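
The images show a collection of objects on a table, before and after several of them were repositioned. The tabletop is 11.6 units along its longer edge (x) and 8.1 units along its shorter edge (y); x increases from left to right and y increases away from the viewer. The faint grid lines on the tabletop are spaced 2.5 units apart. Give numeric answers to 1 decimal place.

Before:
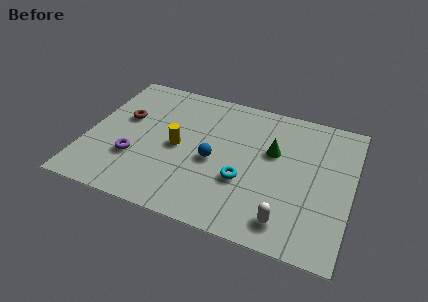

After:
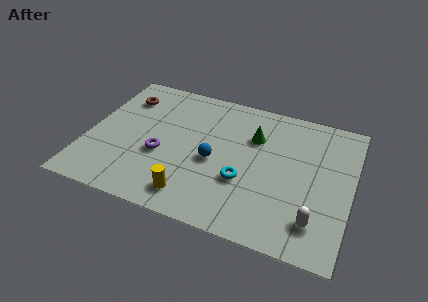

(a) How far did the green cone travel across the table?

1.1

The green cone moved from about (8.1, 5.0) to (7.2, 5.6), a distance of √(0.9² + 0.6²) ≈ 1.1.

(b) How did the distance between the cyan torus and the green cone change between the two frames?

+0.3

The distance was about 2.4 in the first image and 2.7 in the second, so they moved 0.3 units further apart.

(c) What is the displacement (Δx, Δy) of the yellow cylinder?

(0.9, -2.6)

From the two frames, the yellow cylinder sits at roughly (4.0, 3.9) before and (4.9, 1.3) after.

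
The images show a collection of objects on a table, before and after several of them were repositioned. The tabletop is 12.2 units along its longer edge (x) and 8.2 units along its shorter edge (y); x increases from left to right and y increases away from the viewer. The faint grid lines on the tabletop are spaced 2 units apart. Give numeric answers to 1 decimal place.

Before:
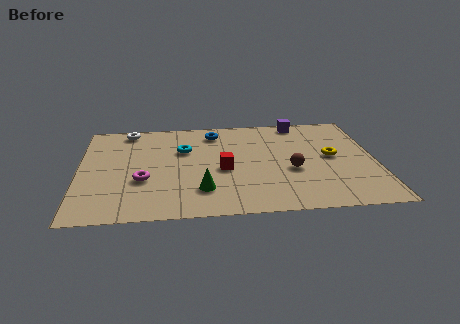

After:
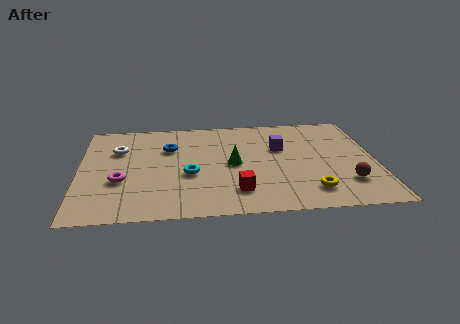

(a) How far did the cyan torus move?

2.1

From (4.3, 5.4) to (4.5, 3.3), the cyan torus covered √(0.2² + 2.1²) ≈ 2.1 units.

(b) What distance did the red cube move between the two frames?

1.9

The red cube was near (5.9, 3.6) before and (6.4, 1.8) after, so it travelled √(0.5² + 1.8²) ≈ 1.9 units.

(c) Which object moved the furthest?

the yellow torus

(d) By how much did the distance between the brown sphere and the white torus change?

+2.1

The distance was about 7.8 in the first image and 9.9 in the second, so they moved 2.1 units further apart.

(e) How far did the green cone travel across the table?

2.4

The green cone was near (5.0, 2.0) before and (6.3, 4.0) after, so it travelled √(1.3² + 2.0²) ≈ 2.4 units.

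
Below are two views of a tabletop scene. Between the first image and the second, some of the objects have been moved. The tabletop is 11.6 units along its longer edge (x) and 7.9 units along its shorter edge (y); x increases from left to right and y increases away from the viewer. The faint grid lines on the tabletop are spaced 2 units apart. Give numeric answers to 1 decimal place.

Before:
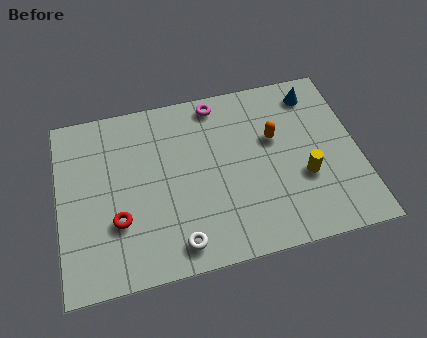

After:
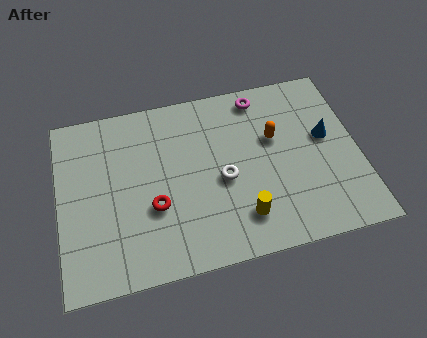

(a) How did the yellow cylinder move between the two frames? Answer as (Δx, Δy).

(-2.5, -1.2)

From the two frames, the yellow cylinder sits at roughly (9.4, 2.9) before and (6.9, 1.7) after.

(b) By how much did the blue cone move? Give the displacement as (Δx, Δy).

(0.3, -2.1)

The blue cone was at about (10.1, 6.6) and moved to about (10.4, 4.5).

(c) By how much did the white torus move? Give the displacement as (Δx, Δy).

(1.9, 2.4)

The white torus was at about (4.4, 1.1) and moved to about (6.3, 3.5).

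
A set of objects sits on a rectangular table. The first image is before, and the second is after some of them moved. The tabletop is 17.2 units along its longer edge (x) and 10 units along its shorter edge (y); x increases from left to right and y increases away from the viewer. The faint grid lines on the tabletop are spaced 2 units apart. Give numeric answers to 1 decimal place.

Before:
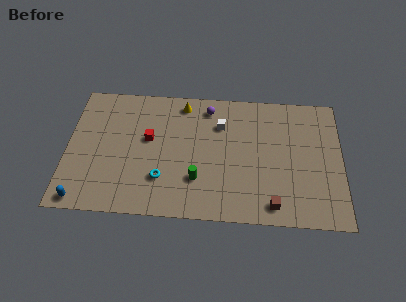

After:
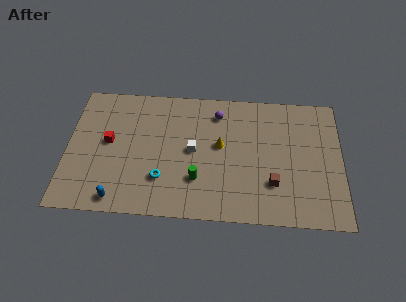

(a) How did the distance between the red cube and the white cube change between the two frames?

+0.6

Before: roughly 4.7 units apart; after: 5.3. That's 0.6 units further apart.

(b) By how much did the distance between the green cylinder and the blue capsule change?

-2.2

Before: roughly 7.4 units apart; after: 5.2. That's 2.2 units closer together.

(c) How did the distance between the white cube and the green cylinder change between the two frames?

-2.3

The distance was about 4.5 in the first image and 2.2 in the second, so they moved 2.3 units closer together.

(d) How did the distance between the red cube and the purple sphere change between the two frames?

+2.7

Before: roughly 4.6 units apart; after: 7.3. That's 2.7 units further apart.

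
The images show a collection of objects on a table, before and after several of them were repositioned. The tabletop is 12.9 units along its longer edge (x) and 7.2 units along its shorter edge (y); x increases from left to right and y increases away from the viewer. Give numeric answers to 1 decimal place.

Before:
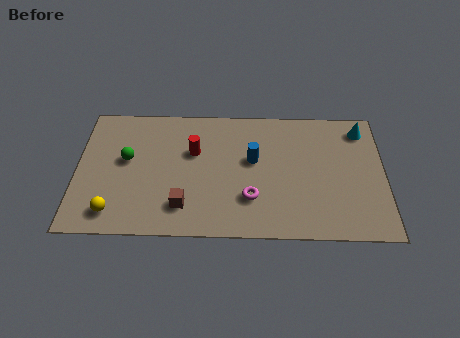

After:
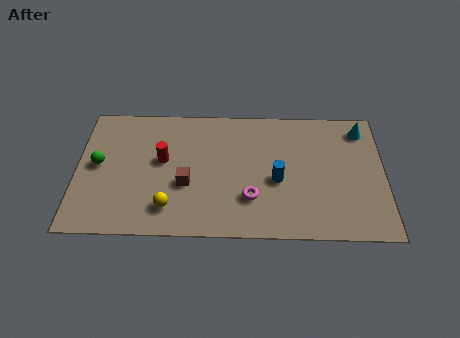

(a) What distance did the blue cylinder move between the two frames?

1.5

From (7.4, 4.2) to (8.4, 3.1), the blue cylinder covered √(1.0² + 1.1²) ≈ 1.5 units.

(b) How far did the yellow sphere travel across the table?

2.3

The yellow sphere moved from about (1.6, 1.2) to (3.9, 1.5), a distance of √(2.3² + 0.3²) ≈ 2.3.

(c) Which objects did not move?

the cyan cone and the magenta torus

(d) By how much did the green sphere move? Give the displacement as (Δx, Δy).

(-1.2, -0.3)

From the two frames, the green sphere sits at roughly (2.1, 4.1) before and (0.9, 3.8) after.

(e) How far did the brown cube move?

1.2

From (4.5, 1.6) to (4.6, 2.8), the brown cube covered √(0.1² + 1.2²) ≈ 1.2 units.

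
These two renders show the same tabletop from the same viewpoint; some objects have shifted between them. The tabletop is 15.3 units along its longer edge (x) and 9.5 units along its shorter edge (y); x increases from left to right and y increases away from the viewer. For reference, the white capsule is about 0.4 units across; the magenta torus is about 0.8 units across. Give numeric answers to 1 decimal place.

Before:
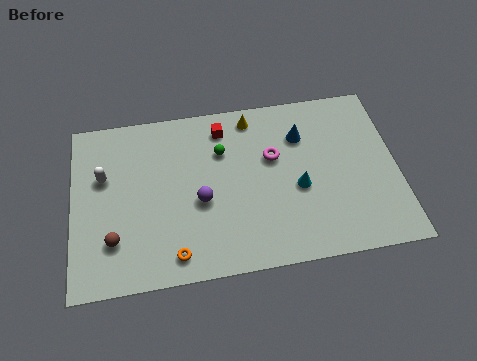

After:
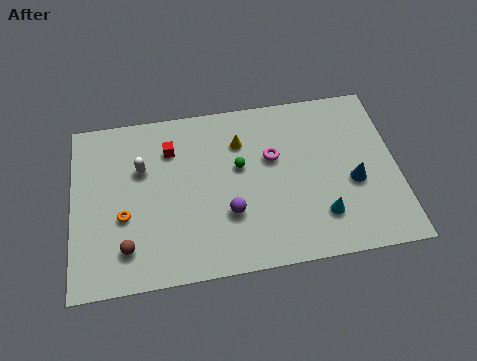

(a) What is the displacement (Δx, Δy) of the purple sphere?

(1.3, -0.9)

The purple sphere was at about (6.0, 4.0) and moved to about (7.3, 3.1).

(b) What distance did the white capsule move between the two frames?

1.8

The white capsule was near (1.5, 6.0) before and (3.3, 6.2) after, so it travelled √(1.8² + 0.2²) ≈ 1.8 units.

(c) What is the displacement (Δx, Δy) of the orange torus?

(-2.3, 2.4)

The orange torus was at about (4.7, 1.3) and moved to about (2.4, 3.7).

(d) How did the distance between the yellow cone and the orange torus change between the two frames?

-1.5

Before: roughly 8.0 units apart; after: 6.5. That's 1.5 units closer together.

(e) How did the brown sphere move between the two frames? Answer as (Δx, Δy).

(0.6, -0.5)

The brown sphere started near (1.9, 2.5) and ended near (2.5, 2.0).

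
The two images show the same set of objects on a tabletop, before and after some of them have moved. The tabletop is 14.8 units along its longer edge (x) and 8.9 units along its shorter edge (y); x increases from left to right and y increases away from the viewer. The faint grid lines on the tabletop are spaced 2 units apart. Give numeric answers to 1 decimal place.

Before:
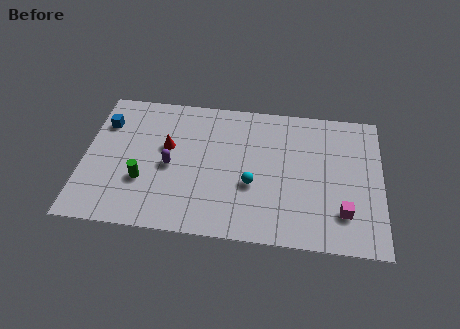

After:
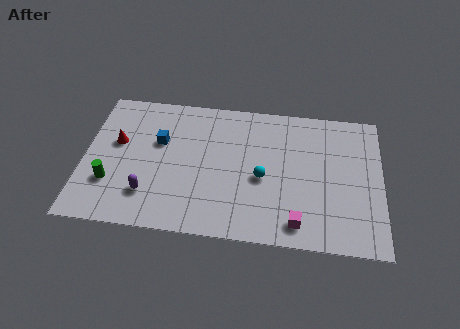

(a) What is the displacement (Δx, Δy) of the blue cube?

(2.8, -0.9)

The blue cube started near (0.9, 6.5) and ended near (3.7, 5.6).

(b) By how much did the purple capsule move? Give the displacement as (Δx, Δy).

(-1.0, -1.9)

The purple capsule was at about (4.3, 4.1) and moved to about (3.3, 2.2).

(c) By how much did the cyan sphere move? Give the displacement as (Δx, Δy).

(0.5, 0.5)

From the two frames, the cyan sphere sits at roughly (8.4, 3.4) before and (8.9, 3.9) after.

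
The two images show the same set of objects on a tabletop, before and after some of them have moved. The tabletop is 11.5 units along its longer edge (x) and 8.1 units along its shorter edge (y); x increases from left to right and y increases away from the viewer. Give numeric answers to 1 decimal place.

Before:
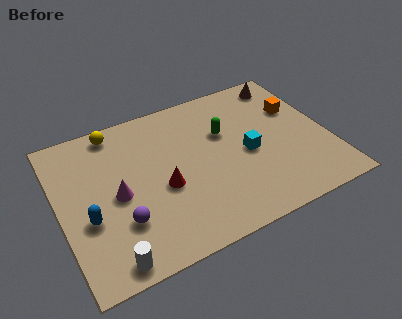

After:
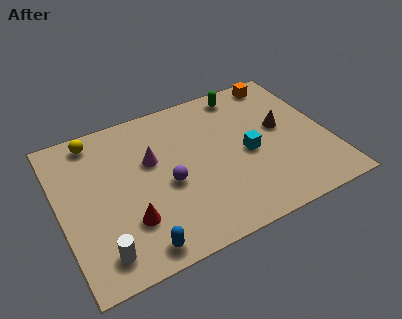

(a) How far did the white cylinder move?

0.6

From (1.7, 0.8) to (1.4, 1.3), the white cylinder covered √(0.3² + 0.5²) ≈ 0.6 units.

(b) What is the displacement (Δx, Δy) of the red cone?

(-1.6, -1.1)

The red cone started near (4.3, 3.4) and ended near (2.7, 2.3).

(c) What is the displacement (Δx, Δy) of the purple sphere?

(2.1, 1.1)

The purple sphere started near (2.4, 2.4) and ended near (4.5, 3.5).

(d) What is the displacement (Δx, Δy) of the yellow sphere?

(-0.9, -0.1)

The yellow sphere started near (2.7, 7.2) and ended near (1.8, 7.1).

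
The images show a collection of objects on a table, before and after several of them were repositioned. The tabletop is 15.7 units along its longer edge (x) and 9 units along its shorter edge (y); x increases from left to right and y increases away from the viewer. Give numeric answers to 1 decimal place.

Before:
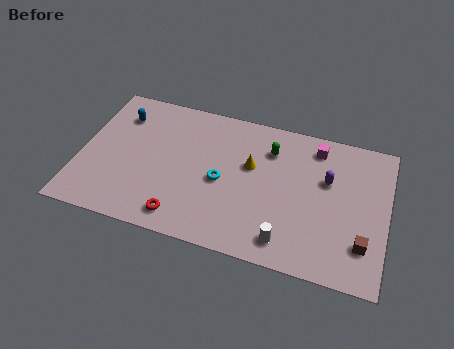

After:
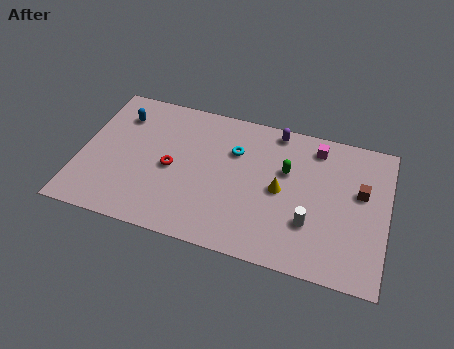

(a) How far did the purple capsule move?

3.7

The purple capsule was near (12.6, 5.7) before and (9.8, 8.1) after, so it travelled √(2.8² + 2.4²) ≈ 3.7 units.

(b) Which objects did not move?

the blue capsule and the magenta cube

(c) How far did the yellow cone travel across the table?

1.9

The yellow cone moved from about (8.7, 5.5) to (10.3, 4.4), a distance of √(1.6² + 1.1²) ≈ 1.9.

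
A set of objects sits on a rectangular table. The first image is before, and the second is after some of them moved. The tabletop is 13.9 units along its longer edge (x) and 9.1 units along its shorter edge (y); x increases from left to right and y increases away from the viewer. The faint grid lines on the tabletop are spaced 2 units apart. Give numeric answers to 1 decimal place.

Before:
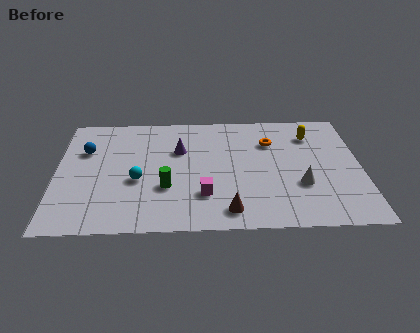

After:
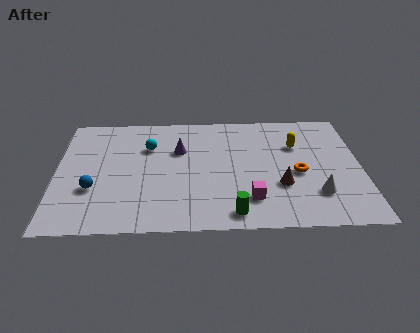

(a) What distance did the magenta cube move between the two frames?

2.1

The magenta cube moved from about (6.7, 2.5) to (8.8, 2.1), a distance of √(2.1² + 0.4²) ≈ 2.1.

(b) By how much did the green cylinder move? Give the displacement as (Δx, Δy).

(3.0, -2.0)

The green cylinder was at about (5.0, 3.1) and moved to about (8.0, 1.1).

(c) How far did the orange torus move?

2.8

The orange torus was near (9.8, 6.5) before and (11.0, 4.0) after, so it travelled √(1.2² + 2.5²) ≈ 2.8 units.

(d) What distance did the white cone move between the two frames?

1.0

The white cone moved from about (11.1, 3.1) to (11.8, 2.4), a distance of √(0.7² + 0.7²) ≈ 1.0.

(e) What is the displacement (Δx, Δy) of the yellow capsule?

(-0.7, -0.8)

From the two frames, the yellow capsule sits at roughly (11.7, 7.0) before and (11.0, 6.2) after.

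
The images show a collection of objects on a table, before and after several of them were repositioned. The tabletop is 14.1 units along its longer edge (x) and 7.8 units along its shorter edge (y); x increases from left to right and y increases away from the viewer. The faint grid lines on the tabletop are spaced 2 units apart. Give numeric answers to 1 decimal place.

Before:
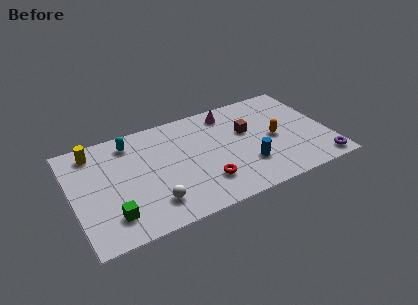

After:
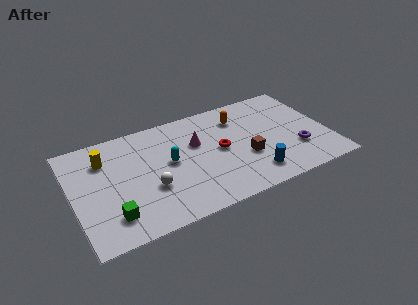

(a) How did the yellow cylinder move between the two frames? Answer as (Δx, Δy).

(0.5, -0.8)

The yellow cylinder was at about (1.4, 6.6) and moved to about (1.9, 5.8).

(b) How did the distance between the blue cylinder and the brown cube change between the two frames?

-1.1

The distance was about 2.5 in the first image and 1.4 in the second, so they moved 1.1 units closer together.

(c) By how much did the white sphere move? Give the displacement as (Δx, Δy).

(0.0, 1.1)

The white sphere started near (4.1, 1.7) and ended near (4.1, 2.8).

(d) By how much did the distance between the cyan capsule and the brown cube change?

-2.2

They were about 6.5 units apart before and 4.3 after — 2.2 units closer together.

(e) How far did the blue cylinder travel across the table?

0.8

The blue cylinder moved from about (9.4, 2.3) to (9.6, 1.5), a distance of √(0.2² + 0.8²) ≈ 0.8.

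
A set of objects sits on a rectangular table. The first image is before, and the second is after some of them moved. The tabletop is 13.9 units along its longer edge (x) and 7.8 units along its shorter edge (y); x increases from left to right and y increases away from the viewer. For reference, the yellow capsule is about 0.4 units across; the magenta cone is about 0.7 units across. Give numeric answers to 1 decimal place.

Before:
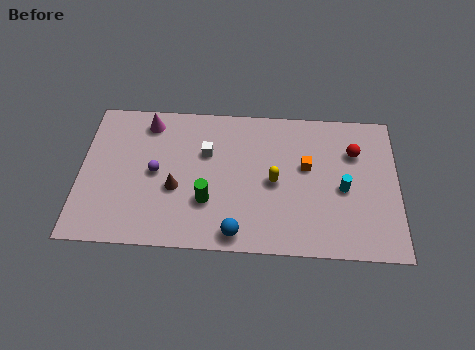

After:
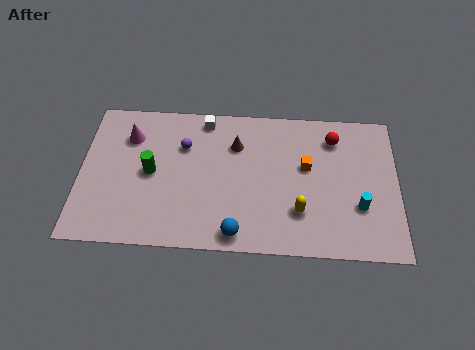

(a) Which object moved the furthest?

the brown cone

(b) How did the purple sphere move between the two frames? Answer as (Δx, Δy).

(1.2, 1.5)

From the two frames, the purple sphere sits at roughly (3.3, 3.9) before and (4.5, 5.4) after.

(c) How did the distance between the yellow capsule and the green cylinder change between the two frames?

+3.6

The distance was about 3.1 in the first image and 6.7 in the second, so they moved 3.6 units further apart.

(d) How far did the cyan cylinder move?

1.1

From (11.5, 3.5) to (12.2, 2.6), the cyan cylinder covered √(0.7² + 0.9²) ≈ 1.1 units.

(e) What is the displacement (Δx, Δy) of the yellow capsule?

(1.1, -1.5)

From the two frames, the yellow capsule sits at roughly (8.5, 3.7) before and (9.6, 2.2) after.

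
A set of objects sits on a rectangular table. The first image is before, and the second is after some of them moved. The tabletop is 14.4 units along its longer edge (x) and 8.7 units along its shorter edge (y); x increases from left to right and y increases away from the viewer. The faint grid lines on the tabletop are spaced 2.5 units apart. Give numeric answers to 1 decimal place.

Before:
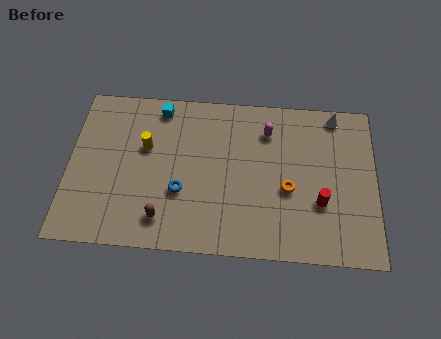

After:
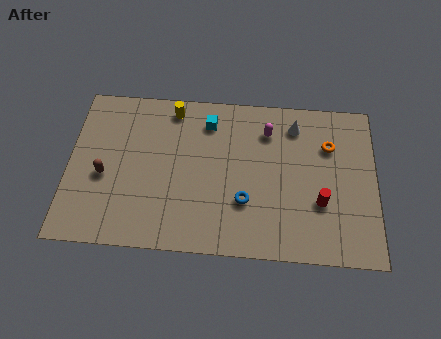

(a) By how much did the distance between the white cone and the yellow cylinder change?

-3.4

They were about 9.2 units apart before and 5.8 after — 3.4 units closer together.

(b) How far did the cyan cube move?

2.4

From (4.2, 7.6) to (6.5, 7.0), the cyan cube covered √(2.3² + 0.6²) ≈ 2.4 units.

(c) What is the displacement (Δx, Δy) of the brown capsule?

(-2.8, 2.1)

From the two frames, the brown capsule sits at roughly (4.5, 1.6) before and (1.7, 3.7) after.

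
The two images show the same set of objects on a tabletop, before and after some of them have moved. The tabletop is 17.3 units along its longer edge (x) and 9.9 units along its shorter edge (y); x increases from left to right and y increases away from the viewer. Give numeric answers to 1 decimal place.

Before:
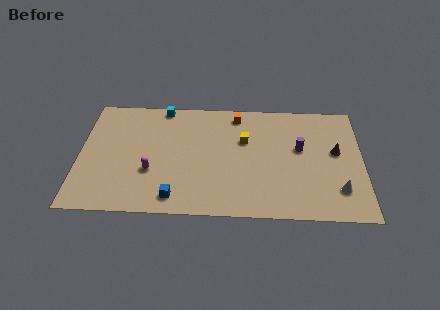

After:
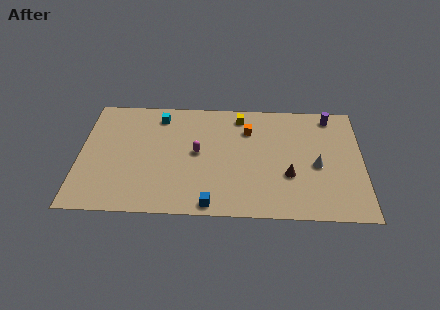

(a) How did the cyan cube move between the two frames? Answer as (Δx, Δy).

(-0.2, -0.8)

The cyan cube was at about (5.0, 9.1) and moved to about (4.8, 8.3).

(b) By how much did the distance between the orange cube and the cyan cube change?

+1.0

They were about 4.6 units apart before and 5.6 after — 1.0 units further apart.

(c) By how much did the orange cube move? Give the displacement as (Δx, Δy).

(0.7, -1.3)

The orange cube was at about (9.6, 8.6) and moved to about (10.3, 7.3).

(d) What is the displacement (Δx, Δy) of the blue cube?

(2.2, -0.5)

The blue cube started near (5.9, 1.4) and ended near (8.1, 0.9).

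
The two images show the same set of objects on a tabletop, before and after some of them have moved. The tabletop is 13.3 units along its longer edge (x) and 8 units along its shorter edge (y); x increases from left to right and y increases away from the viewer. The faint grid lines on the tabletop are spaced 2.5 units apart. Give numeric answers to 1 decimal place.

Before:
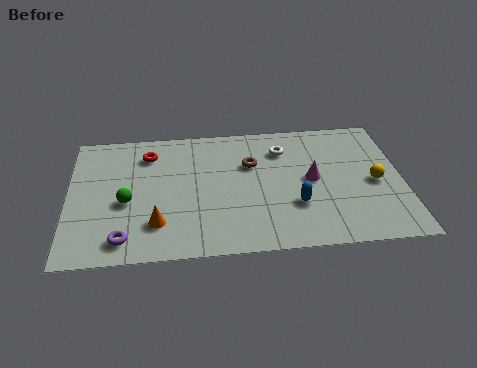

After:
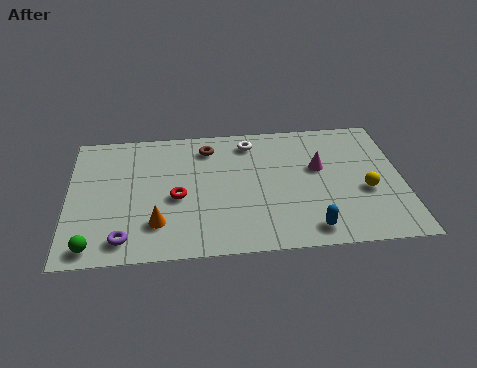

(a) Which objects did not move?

the purple torus and the orange cone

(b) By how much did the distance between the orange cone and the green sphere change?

+0.9

Before: roughly 1.8 units apart; after: 2.7. That's 0.9 units further apart.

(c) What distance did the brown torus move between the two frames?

2.1

From (7.3, 5.3) to (5.6, 6.5), the brown torus covered √(1.7² + 1.2²) ≈ 2.1 units.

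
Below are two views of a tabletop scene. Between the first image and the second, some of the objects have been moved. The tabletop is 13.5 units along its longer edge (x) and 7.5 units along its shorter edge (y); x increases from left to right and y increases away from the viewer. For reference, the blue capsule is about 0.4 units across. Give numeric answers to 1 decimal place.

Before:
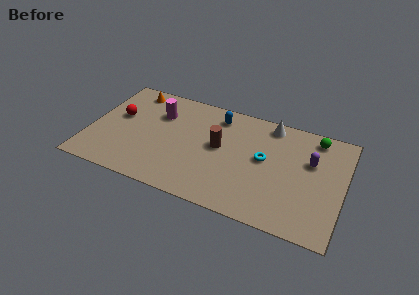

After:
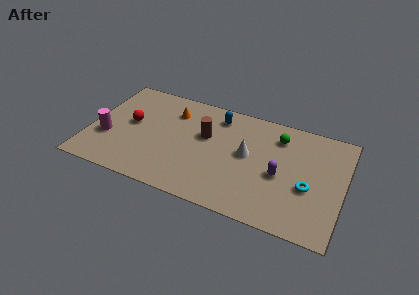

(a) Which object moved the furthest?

the magenta cylinder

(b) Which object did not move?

the blue capsule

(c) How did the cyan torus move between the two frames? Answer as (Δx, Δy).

(2.4, -1.1)

The cyan torus started near (9.3, 4.1) and ended near (11.7, 3.0).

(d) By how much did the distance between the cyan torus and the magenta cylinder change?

+4.8

The distance was about 5.9 in the first image and 10.7 in the second, so they moved 4.8 units further apart.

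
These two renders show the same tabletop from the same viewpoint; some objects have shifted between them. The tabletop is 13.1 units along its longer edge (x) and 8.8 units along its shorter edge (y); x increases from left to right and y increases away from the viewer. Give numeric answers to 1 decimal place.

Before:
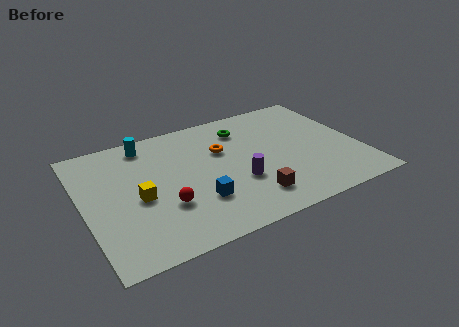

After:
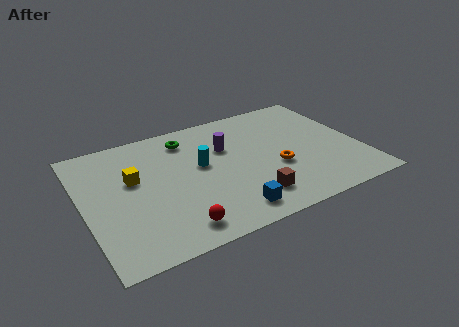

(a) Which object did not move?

the brown cube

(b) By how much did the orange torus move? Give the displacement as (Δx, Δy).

(2.3, -2.3)

The orange torus started near (6.7, 5.7) and ended near (9.0, 3.4).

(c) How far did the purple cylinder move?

2.7

From (7.1, 3.1) to (6.9, 5.8), the purple cylinder covered √(0.2² + 2.7²) ≈ 2.7 units.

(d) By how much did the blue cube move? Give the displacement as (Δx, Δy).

(1.3, -1.3)

From the two frames, the blue cube sits at roughly (5.1, 2.6) before and (6.4, 1.3) after.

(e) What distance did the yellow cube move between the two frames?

1.4

The yellow cube was near (2.5, 3.9) before and (2.4, 5.3) after, so it travelled √(0.1² + 1.4²) ≈ 1.4 units.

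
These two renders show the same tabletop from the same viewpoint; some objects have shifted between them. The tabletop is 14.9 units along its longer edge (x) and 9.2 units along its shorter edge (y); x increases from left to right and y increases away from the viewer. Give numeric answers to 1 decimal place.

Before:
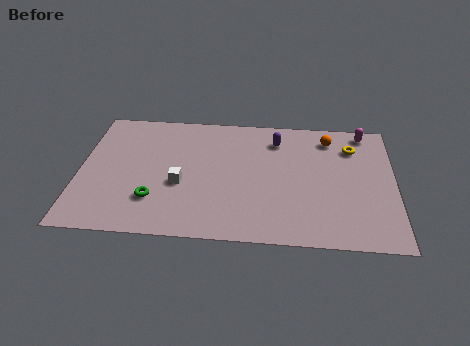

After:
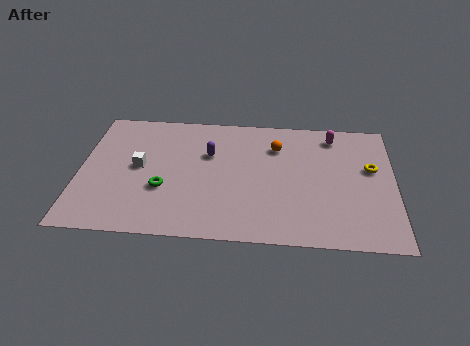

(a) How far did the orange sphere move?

2.6

The orange sphere was near (11.8, 7.6) before and (9.3, 6.8) after, so it travelled √(2.5² + 0.8²) ≈ 2.6 units.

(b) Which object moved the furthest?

the purple capsule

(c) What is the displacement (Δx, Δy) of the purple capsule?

(-3.2, -1.3)

From the two frames, the purple capsule sits at roughly (9.3, 7.3) before and (6.1, 6.0) after.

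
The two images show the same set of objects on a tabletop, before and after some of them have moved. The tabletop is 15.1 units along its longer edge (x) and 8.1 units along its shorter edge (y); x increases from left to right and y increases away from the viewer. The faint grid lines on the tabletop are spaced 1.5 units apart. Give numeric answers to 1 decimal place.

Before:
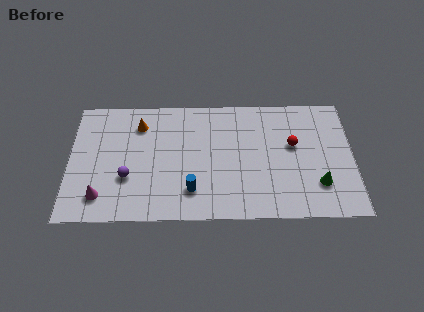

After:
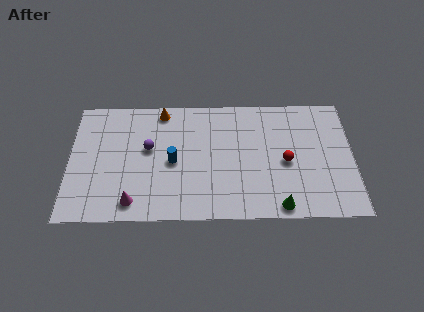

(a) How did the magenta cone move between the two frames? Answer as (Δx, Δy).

(1.7, -0.4)

From the two frames, the magenta cone sits at roughly (1.7, 1.6) before and (3.4, 1.2) after.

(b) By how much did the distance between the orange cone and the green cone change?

-1.4

Before: roughly 10.3 units apart; after: 8.9. That's 1.4 units closer together.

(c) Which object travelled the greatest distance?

the green cone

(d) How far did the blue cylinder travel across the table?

2.1

The blue cylinder was near (6.5, 1.9) before and (5.5, 3.8) after, so it travelled √(1.0² + 1.9²) ≈ 2.1 units.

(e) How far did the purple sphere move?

2.2

The purple sphere moved from about (3.1, 2.8) to (4.2, 4.7), a distance of √(1.1² + 1.9²) ≈ 2.2.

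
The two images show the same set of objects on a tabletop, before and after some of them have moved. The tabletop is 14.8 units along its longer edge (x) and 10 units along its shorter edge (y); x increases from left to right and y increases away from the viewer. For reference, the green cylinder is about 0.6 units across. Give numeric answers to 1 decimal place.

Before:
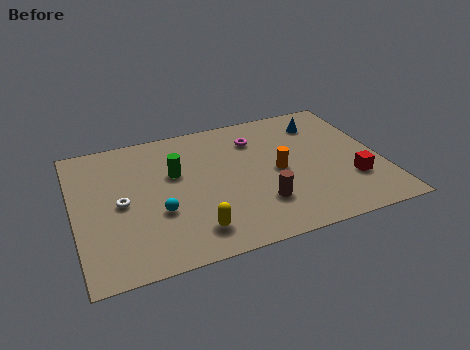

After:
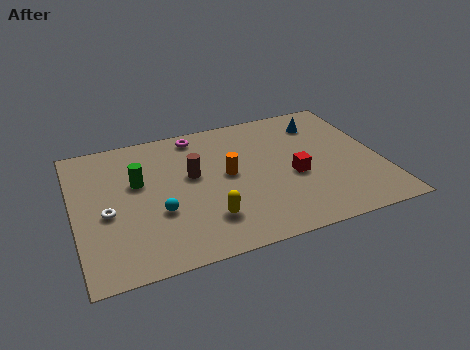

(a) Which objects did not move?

the cyan sphere and the blue cone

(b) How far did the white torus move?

0.9

The white torus was near (2.2, 4.8) before and (1.5, 4.3) after, so it travelled √(0.7² + 0.5²) ≈ 0.9 units.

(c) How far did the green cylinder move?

1.8

From (4.9, 6.2) to (3.1, 6.1), the green cylinder covered √(1.8² + 0.1²) ≈ 1.8 units.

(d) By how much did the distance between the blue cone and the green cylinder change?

+1.8

Before: roughly 7.6 units apart; after: 9.4. That's 1.8 units further apart.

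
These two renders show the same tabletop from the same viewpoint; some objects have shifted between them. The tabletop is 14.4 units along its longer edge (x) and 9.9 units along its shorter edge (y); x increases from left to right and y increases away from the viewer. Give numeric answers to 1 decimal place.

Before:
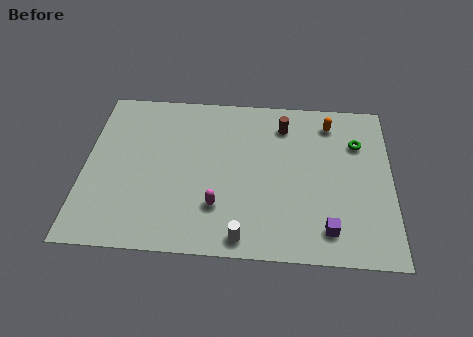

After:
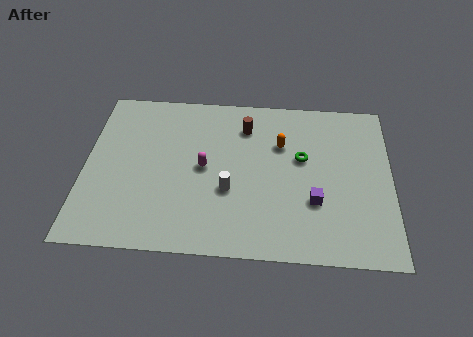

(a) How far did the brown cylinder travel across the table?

1.8

The brown cylinder moved from about (9.3, 7.9) to (7.5, 7.7), a distance of √(1.8² + 0.2²) ≈ 1.8.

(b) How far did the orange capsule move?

2.7

The orange capsule moved from about (11.5, 8.2) to (9.2, 6.7), a distance of √(2.3² + 1.5²) ≈ 2.7.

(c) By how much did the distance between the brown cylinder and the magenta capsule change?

-2.7

The distance was about 6.0 in the first image and 3.3 in the second, so they moved 2.7 units closer together.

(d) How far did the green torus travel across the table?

2.8

The green torus moved from about (12.8, 7.0) to (10.2, 5.9), a distance of √(2.6² + 1.1²) ≈ 2.8.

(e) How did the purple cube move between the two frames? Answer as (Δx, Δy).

(-0.6, 1.6)

From the two frames, the purple cube sits at roughly (11.4, 1.7) before and (10.8, 3.3) after.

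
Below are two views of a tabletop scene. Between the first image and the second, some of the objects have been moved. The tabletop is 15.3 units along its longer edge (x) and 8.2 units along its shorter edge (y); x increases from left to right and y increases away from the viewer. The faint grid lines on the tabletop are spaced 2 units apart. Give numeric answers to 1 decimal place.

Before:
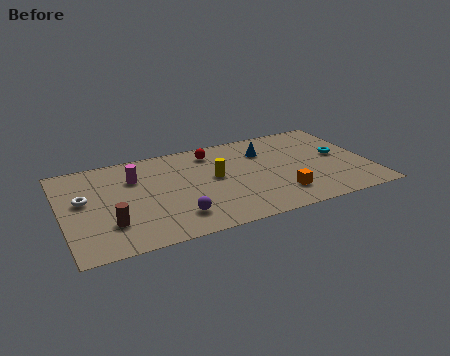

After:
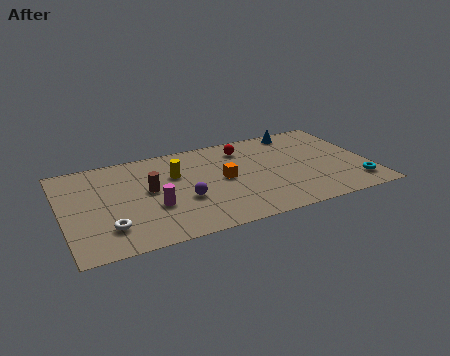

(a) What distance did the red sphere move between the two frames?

1.6

The red sphere was near (7.7, 6.8) before and (9.3, 6.6) after, so it travelled √(1.6² + 0.2²) ≈ 1.6 units.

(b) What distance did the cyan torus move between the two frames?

2.8

The cyan torus was near (13.9, 4.4) before and (14.4, 1.6) after, so it travelled √(0.5² + 2.8²) ≈ 2.8 units.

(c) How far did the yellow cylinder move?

2.1

From (7.6, 4.5) to (5.7, 5.4), the yellow cylinder covered √(1.9² + 0.9²) ≈ 2.1 units.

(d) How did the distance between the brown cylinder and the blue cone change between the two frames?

-0.5

The distance was about 8.9 in the first image and 8.4 in the second, so they moved 0.5 units closer together.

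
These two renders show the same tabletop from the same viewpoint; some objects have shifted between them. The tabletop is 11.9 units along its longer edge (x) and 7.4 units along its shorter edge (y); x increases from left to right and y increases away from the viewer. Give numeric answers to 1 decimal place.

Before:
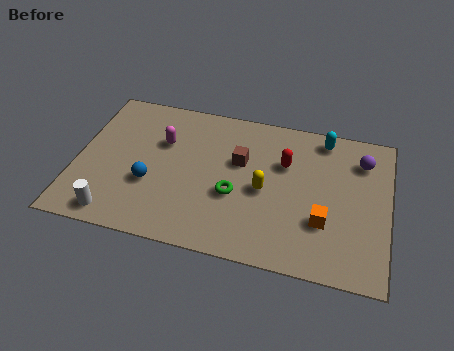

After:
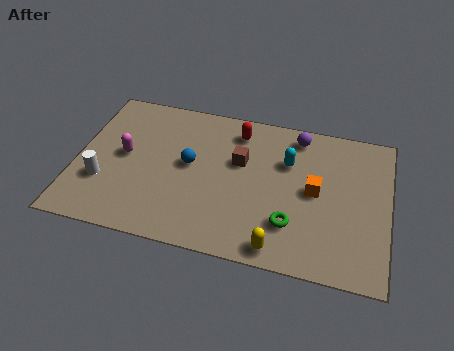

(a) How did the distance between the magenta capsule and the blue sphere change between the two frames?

+0.3

Before: roughly 2.2 units apart; after: 2.5. That's 0.3 units further apart.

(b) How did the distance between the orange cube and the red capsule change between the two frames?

+0.9

The distance was about 3.0 in the first image and 3.9 in the second, so they moved 0.9 units further apart.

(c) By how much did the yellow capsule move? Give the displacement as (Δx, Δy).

(0.7, -2.6)

The yellow capsule was at about (7.2, 3.4) and moved to about (7.9, 0.8).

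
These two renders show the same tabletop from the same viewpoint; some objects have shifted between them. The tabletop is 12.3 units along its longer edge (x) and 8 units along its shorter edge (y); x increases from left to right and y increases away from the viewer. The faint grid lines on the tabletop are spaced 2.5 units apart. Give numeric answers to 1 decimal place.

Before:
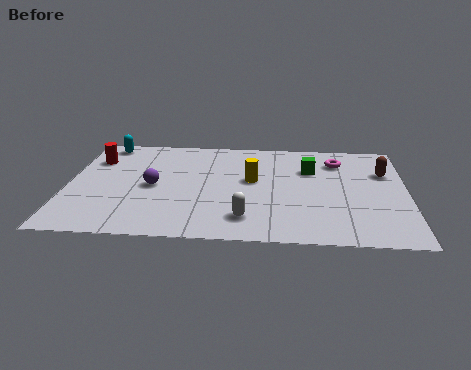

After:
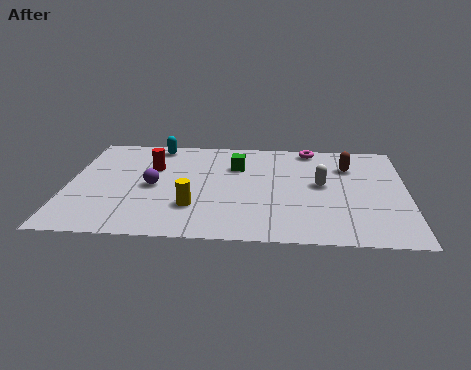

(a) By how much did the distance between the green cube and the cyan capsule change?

-4.4

Before: roughly 7.8 units apart; after: 3.4. That's 4.4 units closer together.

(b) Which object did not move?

the purple sphere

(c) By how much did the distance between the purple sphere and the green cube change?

-2.4

The distance was about 5.9 in the first image and 3.5 in the second, so they moved 2.4 units closer together.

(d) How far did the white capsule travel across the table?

3.8

The white capsule moved from about (6.5, 1.6) to (9.2, 4.3), a distance of √(2.7² + 2.7²) ≈ 3.8.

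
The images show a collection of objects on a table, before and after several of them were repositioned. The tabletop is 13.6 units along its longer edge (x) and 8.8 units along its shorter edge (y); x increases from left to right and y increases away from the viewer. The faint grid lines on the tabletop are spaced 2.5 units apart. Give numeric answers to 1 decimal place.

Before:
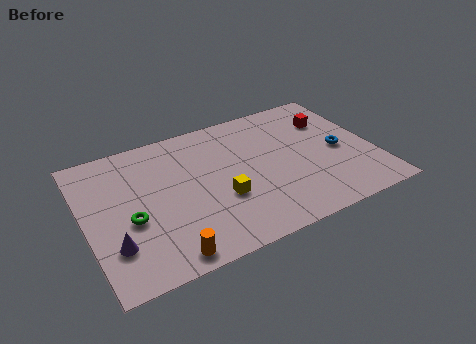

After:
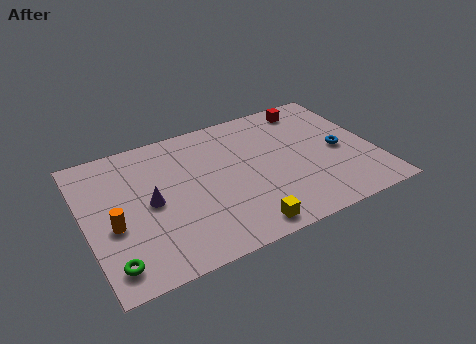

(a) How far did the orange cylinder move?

3.4

The orange cylinder moved from about (3.3, 0.9) to (1.2, 3.6), a distance of √(2.1² + 2.7²) ≈ 3.4.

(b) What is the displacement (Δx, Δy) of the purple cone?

(1.9, 1.9)

The purple cone was at about (1.1, 2.4) and moved to about (3.0, 4.3).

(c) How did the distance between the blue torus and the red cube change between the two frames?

+1.4

Before: roughly 2.2 units apart; after: 3.6. That's 1.4 units further apart.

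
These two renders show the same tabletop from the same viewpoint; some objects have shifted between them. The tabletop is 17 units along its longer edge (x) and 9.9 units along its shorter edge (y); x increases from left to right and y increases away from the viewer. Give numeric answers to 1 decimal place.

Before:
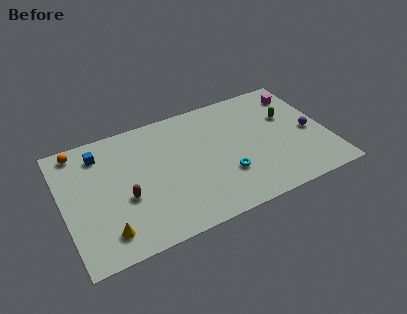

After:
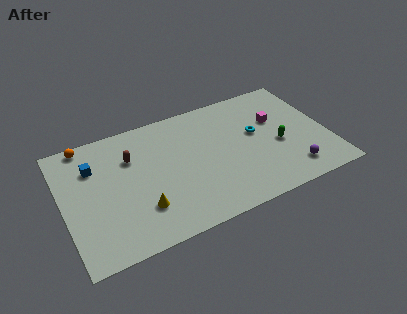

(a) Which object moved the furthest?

the cyan torus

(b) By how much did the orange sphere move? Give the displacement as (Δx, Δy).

(0.5, 0.3)

The orange sphere was at about (1.3, 8.8) and moved to about (1.8, 9.1).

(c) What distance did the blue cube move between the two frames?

1.0

The blue cube was near (2.6, 8.0) before and (2.1, 7.1) after, so it travelled √(0.5² + 0.9²) ≈ 1.0 units.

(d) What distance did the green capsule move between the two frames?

2.3

The green capsule moved from about (14.7, 6.3) to (13.8, 4.2), a distance of √(0.9² + 2.1²) ≈ 2.3.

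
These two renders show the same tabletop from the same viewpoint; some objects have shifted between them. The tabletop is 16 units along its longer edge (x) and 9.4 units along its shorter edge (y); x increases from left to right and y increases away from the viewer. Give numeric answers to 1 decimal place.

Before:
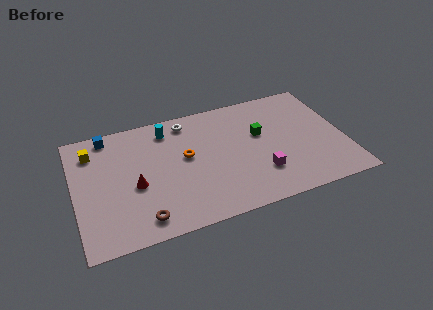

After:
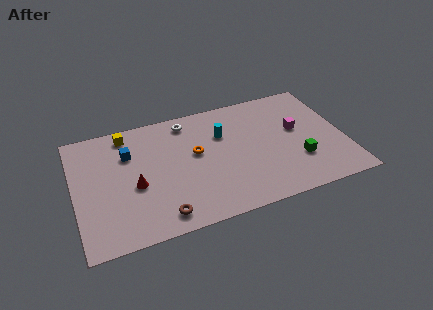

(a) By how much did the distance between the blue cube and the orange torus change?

-1.3

The distance was about 5.4 in the first image and 4.1 in the second, so they moved 1.3 units closer together.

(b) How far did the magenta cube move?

3.8

From (10.8, 2.6) to (13.3, 5.4), the magenta cube covered √(2.5² + 2.8²) ≈ 3.8 units.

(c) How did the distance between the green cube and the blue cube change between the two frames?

+1.2

Before: roughly 9.3 units apart; after: 10.5. That's 1.2 units further apart.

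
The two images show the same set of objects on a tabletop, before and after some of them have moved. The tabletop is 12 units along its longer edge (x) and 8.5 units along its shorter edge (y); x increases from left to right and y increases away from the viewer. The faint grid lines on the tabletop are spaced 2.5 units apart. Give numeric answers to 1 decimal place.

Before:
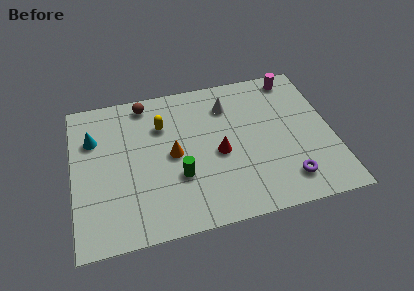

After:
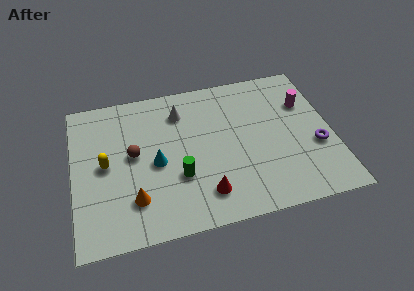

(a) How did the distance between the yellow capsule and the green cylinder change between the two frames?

+0.4

The distance was about 3.2 in the first image and 3.6 in the second, so they moved 0.4 units further apart.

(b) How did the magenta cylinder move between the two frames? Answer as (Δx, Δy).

(0.4, -1.7)

The magenta cylinder was at about (10.5, 7.5) and moved to about (10.9, 5.8).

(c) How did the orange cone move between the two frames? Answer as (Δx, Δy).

(-1.9, -2.1)

The orange cone was at about (4.6, 4.2) and moved to about (2.7, 2.1).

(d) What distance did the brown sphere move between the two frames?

3.0

The brown sphere moved from about (3.5, 7.5) to (2.8, 4.6), a distance of √(0.7² + 2.9²) ≈ 3.0.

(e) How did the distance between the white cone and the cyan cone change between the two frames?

-3.3

They were about 6.3 units apart before and 3.0 after — 3.3 units closer together.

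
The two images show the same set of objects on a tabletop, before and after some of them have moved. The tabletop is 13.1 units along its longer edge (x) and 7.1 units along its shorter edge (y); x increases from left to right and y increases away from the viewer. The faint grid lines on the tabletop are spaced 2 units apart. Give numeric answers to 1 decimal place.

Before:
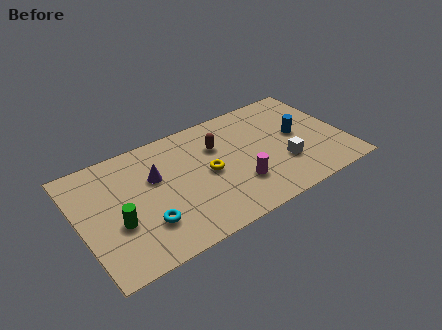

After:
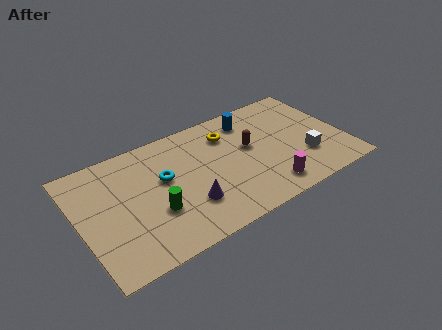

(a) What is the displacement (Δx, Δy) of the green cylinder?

(1.8, -0.2)

The green cylinder was at about (1.7, 2.7) and moved to about (3.5, 2.5).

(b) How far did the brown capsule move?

1.7

The brown capsule moved from about (7.0, 4.9) to (8.5, 4.1), a distance of √(1.5² + 0.8²) ≈ 1.7.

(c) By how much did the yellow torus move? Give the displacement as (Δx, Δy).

(1.3, 1.9)

From the two frames, the yellow torus sits at roughly (6.3, 3.5) before and (7.6, 5.4) after.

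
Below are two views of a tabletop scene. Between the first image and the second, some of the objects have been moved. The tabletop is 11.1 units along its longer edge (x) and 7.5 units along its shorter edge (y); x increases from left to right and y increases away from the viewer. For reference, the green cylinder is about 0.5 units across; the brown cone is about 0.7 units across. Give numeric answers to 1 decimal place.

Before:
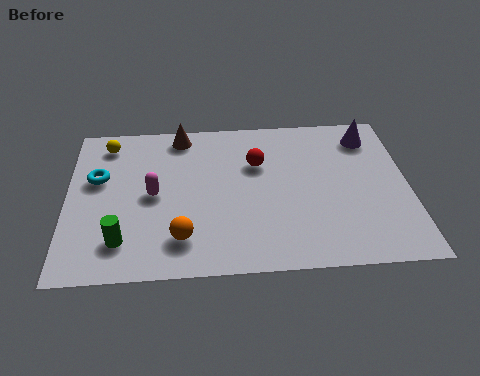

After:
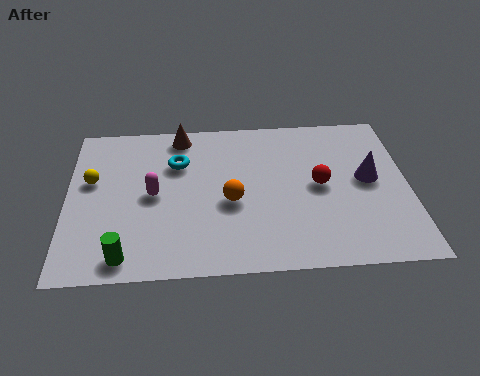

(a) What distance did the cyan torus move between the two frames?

2.7

The cyan torus moved from about (1.0, 4.6) to (3.6, 5.2), a distance of √(2.6² + 0.6²) ≈ 2.7.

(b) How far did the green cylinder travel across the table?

0.7

The green cylinder was near (1.8, 1.6) before and (1.9, 0.9) after, so it travelled √(0.1² + 0.7²) ≈ 0.7 units.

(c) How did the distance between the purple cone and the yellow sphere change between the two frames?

+0.4

They were about 8.6 units apart before and 9.0 after — 0.4 units further apart.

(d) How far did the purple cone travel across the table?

2.1

The purple cone moved from about (9.9, 6.1) to (9.8, 4.0), a distance of √(0.1² + 2.1²) ≈ 2.1.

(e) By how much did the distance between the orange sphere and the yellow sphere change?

-0.6

Before: roughly 5.3 units apart; after: 4.7. That's 0.6 units closer together.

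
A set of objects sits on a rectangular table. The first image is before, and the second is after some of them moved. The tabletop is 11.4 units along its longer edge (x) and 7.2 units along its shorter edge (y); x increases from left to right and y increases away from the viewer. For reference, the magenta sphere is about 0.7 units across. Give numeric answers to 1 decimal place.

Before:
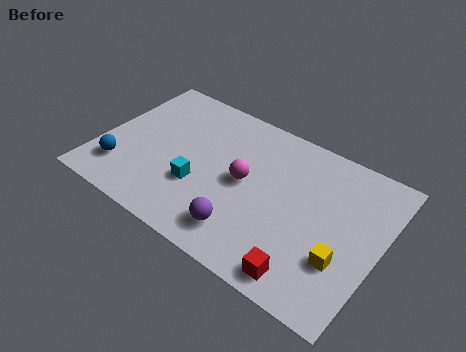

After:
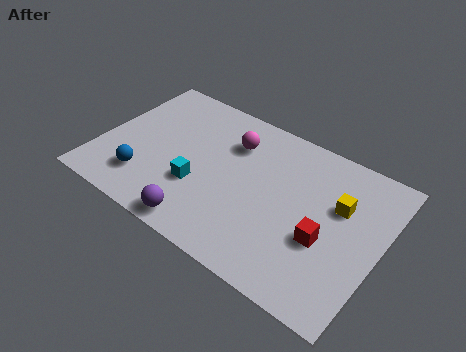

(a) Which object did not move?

the cyan cube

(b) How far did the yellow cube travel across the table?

2.4

The yellow cube was near (10.1, 2.3) before and (9.6, 4.6) after, so it travelled √(0.5² + 2.3²) ≈ 2.4 units.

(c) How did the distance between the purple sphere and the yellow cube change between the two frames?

+2.3

The distance was about 3.9 in the first image and 6.2 in the second, so they moved 2.3 units further apart.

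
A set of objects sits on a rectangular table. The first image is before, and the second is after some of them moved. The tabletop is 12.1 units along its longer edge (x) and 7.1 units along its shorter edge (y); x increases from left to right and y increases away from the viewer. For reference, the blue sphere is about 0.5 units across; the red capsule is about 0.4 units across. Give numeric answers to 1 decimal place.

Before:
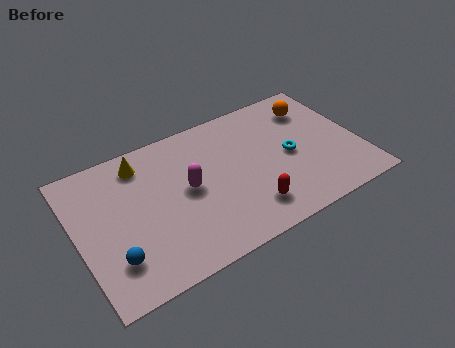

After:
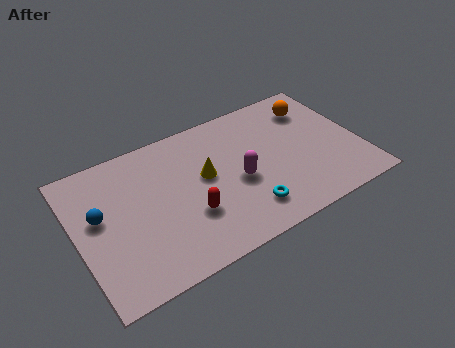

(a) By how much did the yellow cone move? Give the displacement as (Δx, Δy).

(2.5, -1.9)

The yellow cone started near (3.0, 5.9) and ended near (5.5, 4.0).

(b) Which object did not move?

the orange sphere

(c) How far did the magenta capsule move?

2.2

The magenta capsule was near (4.7, 3.7) before and (6.8, 3.1) after, so it travelled √(2.1² + 0.6²) ≈ 2.2 units.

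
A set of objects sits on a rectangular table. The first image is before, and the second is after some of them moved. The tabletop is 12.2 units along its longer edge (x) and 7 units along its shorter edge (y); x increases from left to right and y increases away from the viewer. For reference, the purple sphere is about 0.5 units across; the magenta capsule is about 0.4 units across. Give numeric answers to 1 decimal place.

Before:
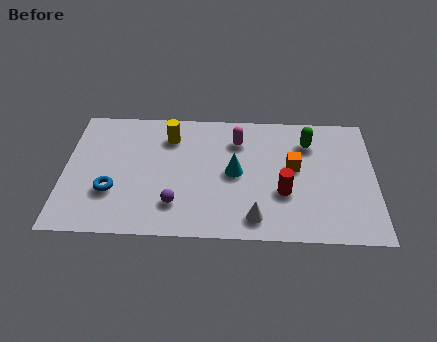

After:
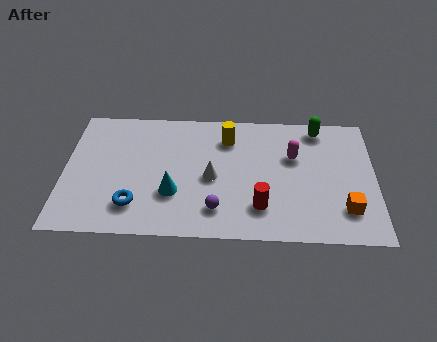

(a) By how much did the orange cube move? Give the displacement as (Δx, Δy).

(2.0, -2.2)

From the two frames, the orange cube sits at roughly (9.0, 3.9) before and (11.0, 1.7) after.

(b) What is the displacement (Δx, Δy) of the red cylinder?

(-0.9, -0.8)

From the two frames, the red cylinder sits at roughly (8.6, 2.5) before and (7.7, 1.7) after.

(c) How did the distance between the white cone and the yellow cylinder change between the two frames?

-3.2

Before: roughly 5.5 units apart; after: 2.3. That's 3.2 units closer together.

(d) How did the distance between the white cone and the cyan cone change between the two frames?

-0.8

They were about 2.5 units apart before and 1.7 after — 0.8 units closer together.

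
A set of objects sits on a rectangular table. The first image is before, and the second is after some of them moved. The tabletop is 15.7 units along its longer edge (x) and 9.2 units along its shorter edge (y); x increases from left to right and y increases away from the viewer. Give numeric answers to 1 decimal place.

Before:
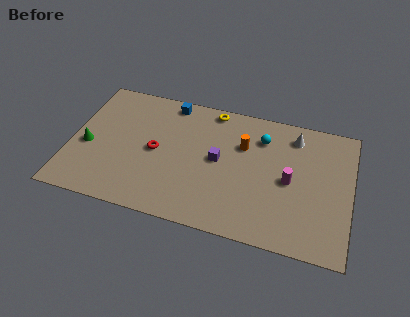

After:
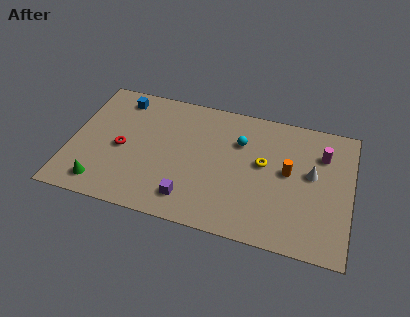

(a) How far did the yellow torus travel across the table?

4.4

The yellow torus moved from about (7.7, 8.3) to (10.8, 5.2), a distance of √(3.1² + 3.1²) ≈ 4.4.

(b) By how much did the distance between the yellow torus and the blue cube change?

+6.3

The distance was about 2.4 in the first image and 8.7 in the second, so they moved 6.3 units further apart.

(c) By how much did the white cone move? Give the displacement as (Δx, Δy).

(1.1, -2.4)

From the two frames, the white cone sits at roughly (12.4, 7.6) before and (13.5, 5.2) after.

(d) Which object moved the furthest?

the yellow torus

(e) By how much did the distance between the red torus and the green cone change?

-0.9

The distance was about 3.8 in the first image and 2.9 in the second, so they moved 0.9 units closer together.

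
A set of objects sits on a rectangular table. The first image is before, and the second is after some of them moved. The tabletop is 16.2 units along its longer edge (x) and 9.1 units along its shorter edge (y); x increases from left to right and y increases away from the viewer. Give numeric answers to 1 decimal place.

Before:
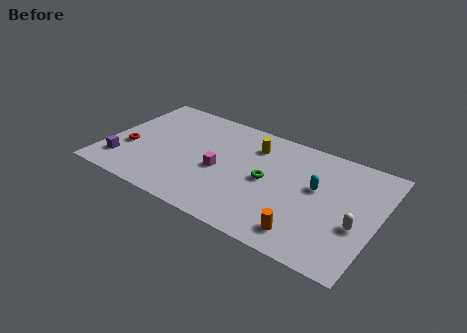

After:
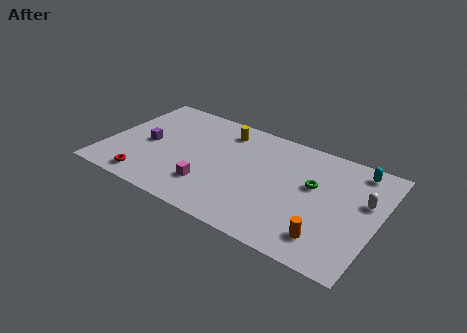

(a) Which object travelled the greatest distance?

the cyan capsule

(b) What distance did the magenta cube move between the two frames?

1.6

The magenta cube was near (6.9, 4.0) before and (6.5, 2.4) after, so it travelled √(0.4² + 1.6²) ≈ 1.6 units.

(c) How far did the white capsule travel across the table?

2.1

From (15.1, 3.5) to (15.3, 5.6), the white capsule covered √(0.2² + 2.1²) ≈ 2.1 units.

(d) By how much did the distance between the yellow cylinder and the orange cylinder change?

+2.3

Before: roughly 6.7 units apart; after: 9.0. That's 2.3 units further apart.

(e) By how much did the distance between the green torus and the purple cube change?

+1.1

Before: roughly 8.9 units apart; after: 10.0. That's 1.1 units further apart.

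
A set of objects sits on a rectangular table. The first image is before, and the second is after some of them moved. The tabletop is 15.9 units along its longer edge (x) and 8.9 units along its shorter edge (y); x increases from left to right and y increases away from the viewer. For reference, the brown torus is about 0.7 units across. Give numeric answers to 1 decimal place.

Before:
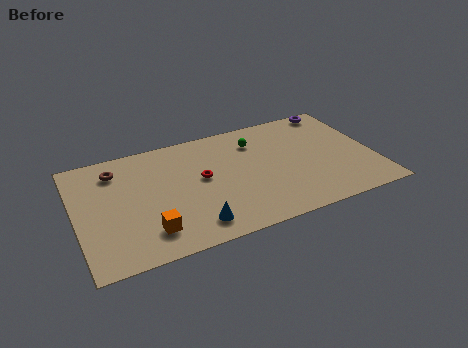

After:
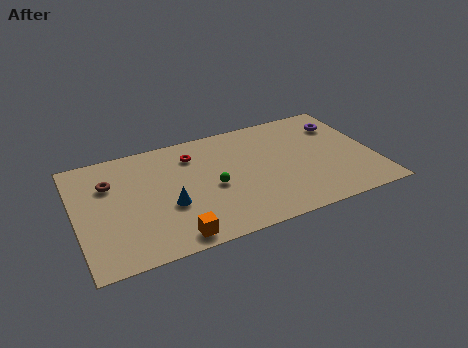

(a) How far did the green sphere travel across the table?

3.8

From (9.8, 6.8) to (7.2, 4.0), the green sphere covered √(2.6² + 2.8²) ≈ 3.8 units.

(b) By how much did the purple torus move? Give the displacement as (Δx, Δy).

(0.1, -1.4)

The purple torus was at about (14.4, 8.1) and moved to about (14.5, 6.7).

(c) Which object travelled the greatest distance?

the green sphere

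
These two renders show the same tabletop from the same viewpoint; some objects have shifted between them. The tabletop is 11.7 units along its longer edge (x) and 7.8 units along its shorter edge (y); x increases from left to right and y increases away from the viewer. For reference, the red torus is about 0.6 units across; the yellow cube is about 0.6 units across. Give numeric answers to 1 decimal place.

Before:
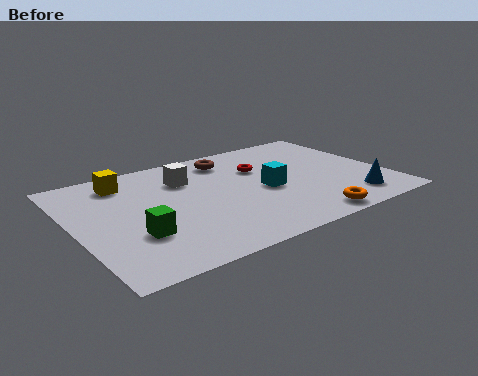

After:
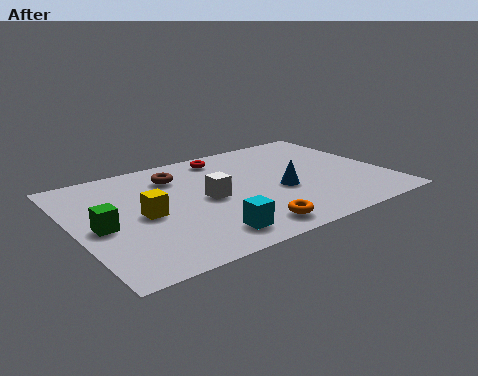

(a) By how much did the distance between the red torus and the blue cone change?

-0.9

The distance was about 4.7 in the first image and 3.8 in the second, so they moved 0.9 units closer together.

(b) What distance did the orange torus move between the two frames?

2.2

The orange torus was near (8.1, 0.8) before and (5.9, 1.1) after, so it travelled √(2.2² + 0.3²) ≈ 2.2 units.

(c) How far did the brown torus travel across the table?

2.1

From (6.2, 6.4) to (4.1, 6.0), the brown torus covered √(2.1² + 0.4²) ≈ 2.1 units.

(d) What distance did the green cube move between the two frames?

1.6

The green cube moved from about (2.0, 2.5) to (0.9, 3.6), a distance of √(1.1² + 1.1²) ≈ 1.6.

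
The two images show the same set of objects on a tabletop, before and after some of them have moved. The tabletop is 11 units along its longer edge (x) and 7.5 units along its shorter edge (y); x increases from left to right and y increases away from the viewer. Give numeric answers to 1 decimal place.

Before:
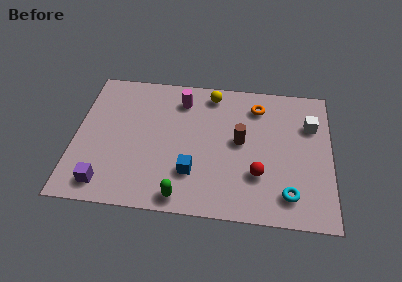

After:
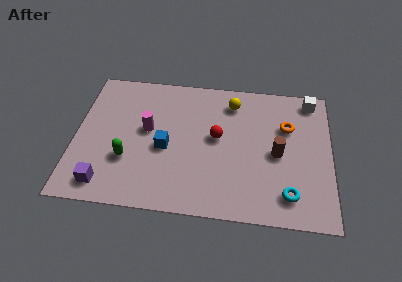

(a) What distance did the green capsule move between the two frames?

2.9

The green capsule moved from about (4.7, 0.8) to (2.3, 2.5), a distance of √(2.4² + 1.7²) ≈ 2.9.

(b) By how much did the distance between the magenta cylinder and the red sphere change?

-2.0

They were about 5.0 units apart before and 3.0 after — 2.0 units closer together.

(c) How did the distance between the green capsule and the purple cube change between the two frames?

-1.6

The distance was about 3.3 in the first image and 1.7 in the second, so they moved 1.6 units closer together.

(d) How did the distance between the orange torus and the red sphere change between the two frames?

-0.6

The distance was about 3.7 in the first image and 3.1 in the second, so they moved 0.6 units closer together.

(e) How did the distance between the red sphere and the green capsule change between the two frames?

+0.6

They were about 3.5 units apart before and 4.1 after — 0.6 units further apart.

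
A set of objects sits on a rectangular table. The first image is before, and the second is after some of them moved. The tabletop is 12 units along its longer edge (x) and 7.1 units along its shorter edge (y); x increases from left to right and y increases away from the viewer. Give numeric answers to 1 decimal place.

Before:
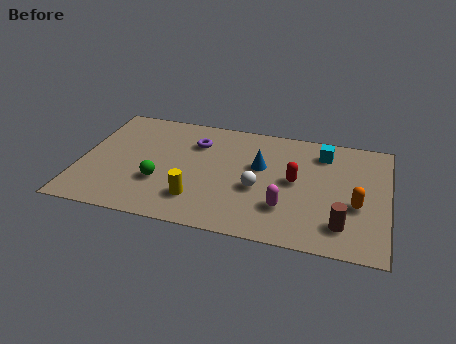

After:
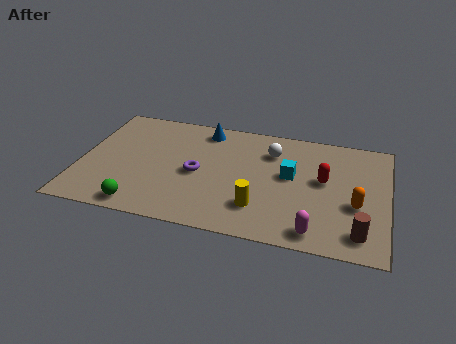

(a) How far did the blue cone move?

2.9

The blue cone was near (7.0, 4.3) before and (4.7, 6.1) after, so it travelled √(2.3² + 1.8²) ≈ 2.9 units.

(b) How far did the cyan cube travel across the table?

2.1

The cyan cube moved from about (9.4, 5.7) to (8.2, 4.0), a distance of √(1.2² + 1.7²) ≈ 2.1.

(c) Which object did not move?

the orange capsule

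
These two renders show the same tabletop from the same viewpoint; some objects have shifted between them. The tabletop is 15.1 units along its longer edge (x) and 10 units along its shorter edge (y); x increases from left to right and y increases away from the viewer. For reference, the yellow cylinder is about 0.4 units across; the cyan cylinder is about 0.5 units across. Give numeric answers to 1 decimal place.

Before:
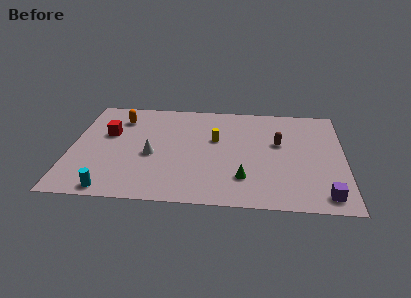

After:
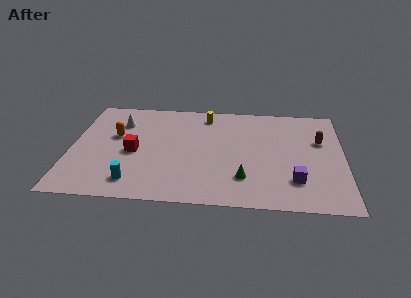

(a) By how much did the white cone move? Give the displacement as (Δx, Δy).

(-1.9, 3.1)

From the two frames, the white cone sits at roughly (4.5, 4.3) before and (2.6, 7.4) after.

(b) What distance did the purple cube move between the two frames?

2.0

The purple cube was near (14.0, 1.3) before and (12.4, 2.5) after, so it travelled √(1.6² + 1.2²) ≈ 2.0 units.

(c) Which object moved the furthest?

the white cone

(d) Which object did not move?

the green cone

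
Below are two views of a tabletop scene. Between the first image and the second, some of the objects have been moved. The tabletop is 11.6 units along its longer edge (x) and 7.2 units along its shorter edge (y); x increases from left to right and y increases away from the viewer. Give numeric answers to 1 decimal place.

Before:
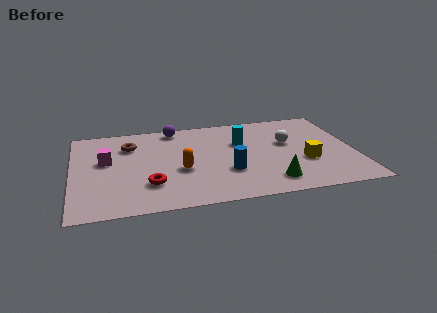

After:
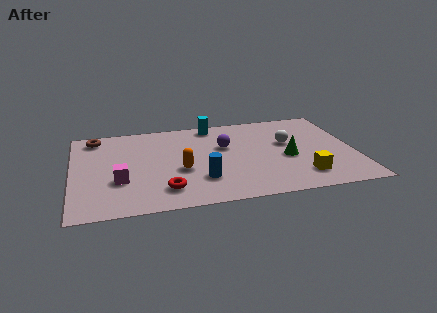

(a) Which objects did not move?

the orange capsule and the white sphere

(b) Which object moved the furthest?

the purple sphere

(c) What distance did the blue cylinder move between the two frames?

1.2

From (6.3, 2.4) to (5.2, 2.0), the blue cylinder covered √(1.1² + 0.4²) ≈ 1.2 units.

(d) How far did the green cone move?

2.0

The green cone moved from about (8.0, 1.3) to (8.8, 3.1), a distance of √(0.8² + 1.8²) ≈ 2.0.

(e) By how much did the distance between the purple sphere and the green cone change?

-3.4

The distance was about 6.3 in the first image and 2.9 in the second, so they moved 3.4 units closer together.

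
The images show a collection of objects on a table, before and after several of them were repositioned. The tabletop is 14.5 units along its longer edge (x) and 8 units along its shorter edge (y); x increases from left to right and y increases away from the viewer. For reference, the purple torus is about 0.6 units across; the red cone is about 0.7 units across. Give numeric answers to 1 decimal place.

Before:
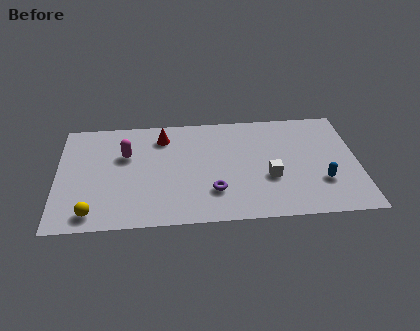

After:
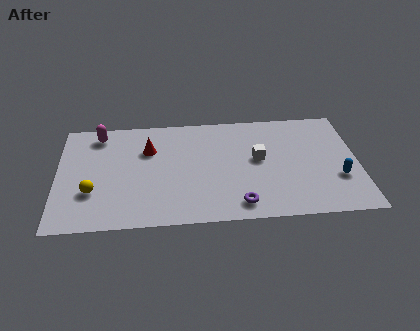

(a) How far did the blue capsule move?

0.8

From (12.7, 2.5) to (13.5, 2.7), the blue capsule covered √(0.8² + 0.2²) ≈ 0.8 units.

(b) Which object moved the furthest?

the magenta capsule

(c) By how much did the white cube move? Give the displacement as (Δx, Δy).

(-0.5, 1.4)

The white cube was at about (10.2, 3.0) and moved to about (9.7, 4.4).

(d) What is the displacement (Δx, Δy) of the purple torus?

(1.2, -1.0)

The purple torus was at about (7.5, 2.2) and moved to about (8.7, 1.2).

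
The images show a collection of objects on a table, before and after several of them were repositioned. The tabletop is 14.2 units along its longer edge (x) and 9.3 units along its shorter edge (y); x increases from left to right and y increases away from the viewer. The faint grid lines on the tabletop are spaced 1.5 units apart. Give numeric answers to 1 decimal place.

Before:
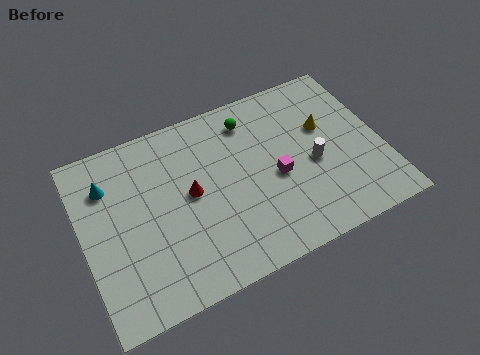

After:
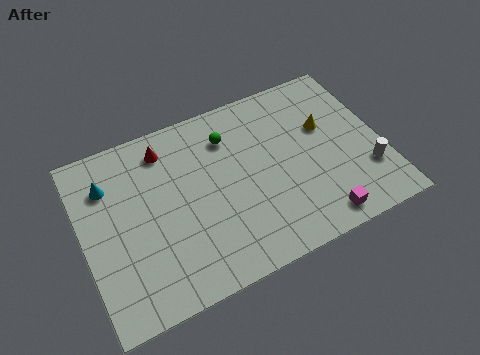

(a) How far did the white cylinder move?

2.8

From (10.9, 4.1) to (13.3, 2.7), the white cylinder covered √(2.4² + 1.4²) ≈ 2.8 units.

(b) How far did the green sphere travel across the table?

1.2

The green sphere moved from about (8.3, 7.6) to (7.2, 7.1), a distance of √(1.1² + 0.5²) ≈ 1.2.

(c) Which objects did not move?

the yellow cone and the cyan cone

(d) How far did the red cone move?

2.9

From (5.1, 4.9) to (4.2, 7.7), the red cone covered √(0.9² + 2.8²) ≈ 2.9 units.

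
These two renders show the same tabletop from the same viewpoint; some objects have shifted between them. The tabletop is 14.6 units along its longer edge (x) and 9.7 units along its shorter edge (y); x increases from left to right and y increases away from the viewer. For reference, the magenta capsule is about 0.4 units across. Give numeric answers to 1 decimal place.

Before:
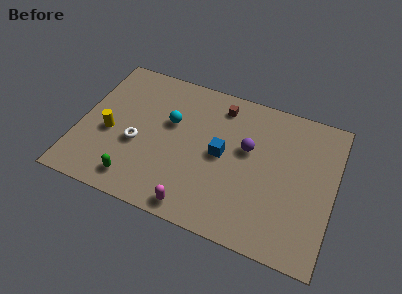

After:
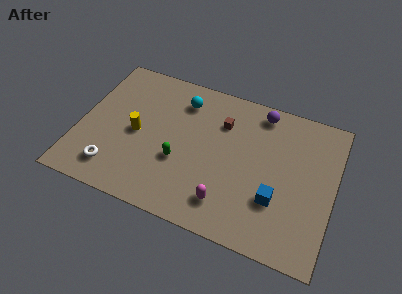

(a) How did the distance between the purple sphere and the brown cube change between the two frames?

-0.3

They were about 2.9 units apart before and 2.6 after — 0.3 units closer together.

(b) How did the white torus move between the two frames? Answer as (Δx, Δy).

(-1.1, -2.1)

The white torus was at about (3.4, 3.9) and moved to about (2.3, 1.8).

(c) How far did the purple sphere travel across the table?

2.7

The purple sphere moved from about (9.6, 5.8) to (10.1, 8.5), a distance of √(0.5² + 2.7²) ≈ 2.7.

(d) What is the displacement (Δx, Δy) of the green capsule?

(2.3, 2.1)

The green capsule was at about (3.6, 1.5) and moved to about (5.9, 3.6).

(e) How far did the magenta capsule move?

1.9

The magenta capsule moved from about (7.1, 1.0) to (8.8, 1.9), a distance of √(1.7² + 0.9²) ≈ 1.9.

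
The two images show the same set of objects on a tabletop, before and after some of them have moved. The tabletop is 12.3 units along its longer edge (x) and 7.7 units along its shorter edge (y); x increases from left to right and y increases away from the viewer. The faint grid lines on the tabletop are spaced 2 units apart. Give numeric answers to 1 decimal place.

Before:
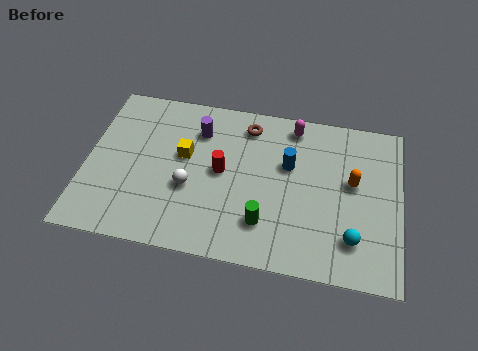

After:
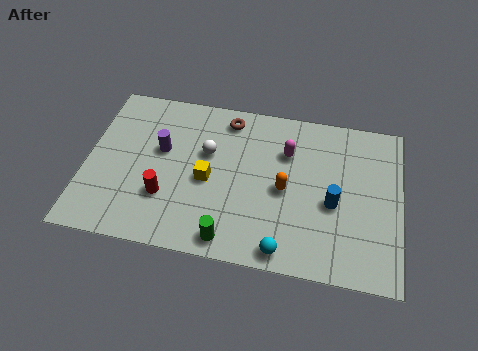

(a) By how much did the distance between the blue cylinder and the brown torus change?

+3.1

Before: roughly 2.3 units apart; after: 5.4. That's 3.1 units further apart.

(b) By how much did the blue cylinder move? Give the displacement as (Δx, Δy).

(1.8, -1.5)

The blue cylinder started near (7.9, 4.8) and ended near (9.7, 3.3).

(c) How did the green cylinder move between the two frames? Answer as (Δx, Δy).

(-1.3, -1.0)

The green cylinder was at about (7.1, 1.9) and moved to about (5.8, 0.9).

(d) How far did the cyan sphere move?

2.8

The cyan sphere was near (10.5, 1.8) before and (7.9, 0.8) after, so it travelled √(2.6² + 1.0²) ≈ 2.8 units.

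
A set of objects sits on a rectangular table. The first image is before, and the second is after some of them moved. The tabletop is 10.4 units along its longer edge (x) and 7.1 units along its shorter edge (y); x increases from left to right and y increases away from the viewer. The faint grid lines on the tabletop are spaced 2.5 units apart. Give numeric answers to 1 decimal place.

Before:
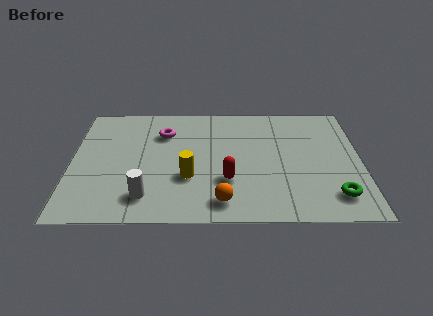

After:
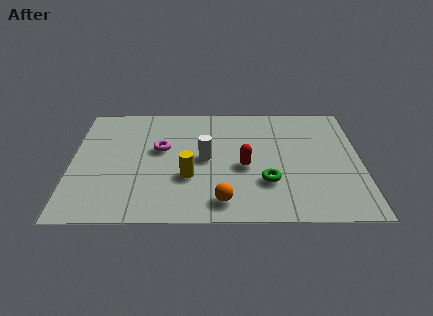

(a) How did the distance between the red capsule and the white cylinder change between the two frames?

-1.5

Before: roughly 3.0 units apart; after: 1.5. That's 1.5 units closer together.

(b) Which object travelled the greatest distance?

the white cylinder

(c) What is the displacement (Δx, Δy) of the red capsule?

(0.6, 0.8)

From the two frames, the red capsule sits at roughly (5.6, 2.3) before and (6.2, 3.1) after.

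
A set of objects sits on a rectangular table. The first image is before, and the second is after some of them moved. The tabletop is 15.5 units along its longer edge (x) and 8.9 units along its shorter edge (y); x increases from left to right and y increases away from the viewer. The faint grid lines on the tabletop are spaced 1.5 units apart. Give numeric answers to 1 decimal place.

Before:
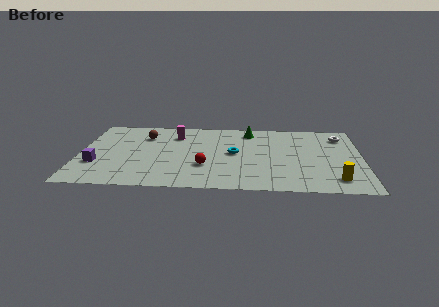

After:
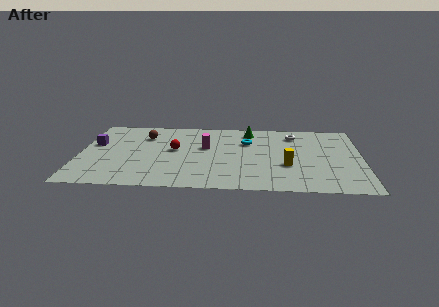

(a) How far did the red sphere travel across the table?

2.6

From (6.9, 2.9) to (5.2, 4.9), the red sphere covered √(1.7² + 2.0²) ≈ 2.6 units.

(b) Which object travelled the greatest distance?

the yellow cylinder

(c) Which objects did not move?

the green cone and the brown sphere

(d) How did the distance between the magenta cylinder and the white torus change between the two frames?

-3.9

Before: roughly 9.2 units apart; after: 5.3. That's 3.9 units closer together.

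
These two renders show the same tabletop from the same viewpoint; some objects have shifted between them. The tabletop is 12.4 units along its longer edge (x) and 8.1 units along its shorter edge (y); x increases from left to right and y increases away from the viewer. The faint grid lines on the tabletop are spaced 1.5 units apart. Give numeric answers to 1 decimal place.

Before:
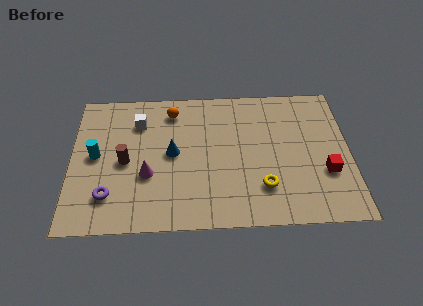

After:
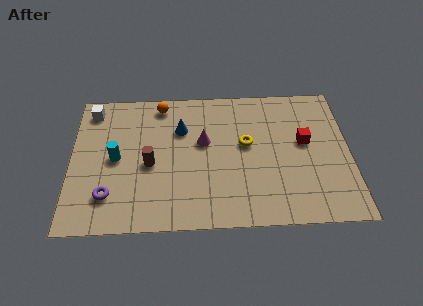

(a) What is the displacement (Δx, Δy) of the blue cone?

(0.4, 1.4)

The blue cone started near (4.5, 4.2) and ended near (4.9, 5.6).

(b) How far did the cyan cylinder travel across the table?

0.9

The cyan cylinder moved from about (1.1, 4.2) to (2.0, 4.0), a distance of √(0.9² + 0.2²) ≈ 0.9.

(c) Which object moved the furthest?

the magenta cone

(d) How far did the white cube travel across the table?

2.2

The white cube moved from about (3.0, 6.1) to (0.9, 6.9), a distance of √(2.1² + 0.8²) ≈ 2.2.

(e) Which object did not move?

the purple torus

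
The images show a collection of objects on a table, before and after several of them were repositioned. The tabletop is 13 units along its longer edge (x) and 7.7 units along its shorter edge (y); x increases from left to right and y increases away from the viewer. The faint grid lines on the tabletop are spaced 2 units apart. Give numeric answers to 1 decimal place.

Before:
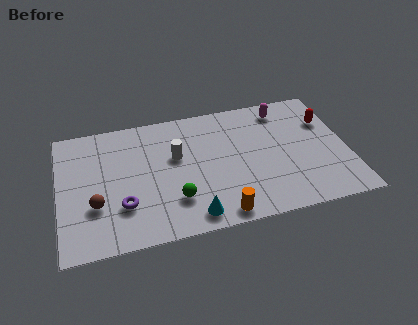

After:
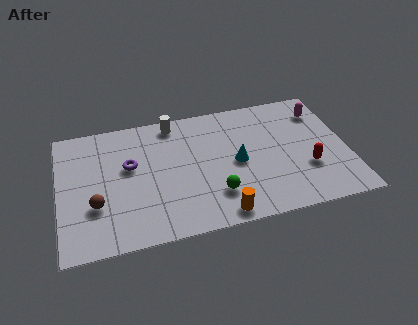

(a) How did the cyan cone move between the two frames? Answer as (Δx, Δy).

(2.2, 2.7)

From the two frames, the cyan cone sits at roughly (5.8, 1.0) before and (8.0, 3.7) after.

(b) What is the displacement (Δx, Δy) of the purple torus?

(0.4, 2.3)

The purple torus started near (2.8, 2.3) and ended near (3.2, 4.6).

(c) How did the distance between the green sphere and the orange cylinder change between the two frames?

-1.1

The distance was about 2.3 in the first image and 1.2 in the second, so they moved 1.1 units closer together.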